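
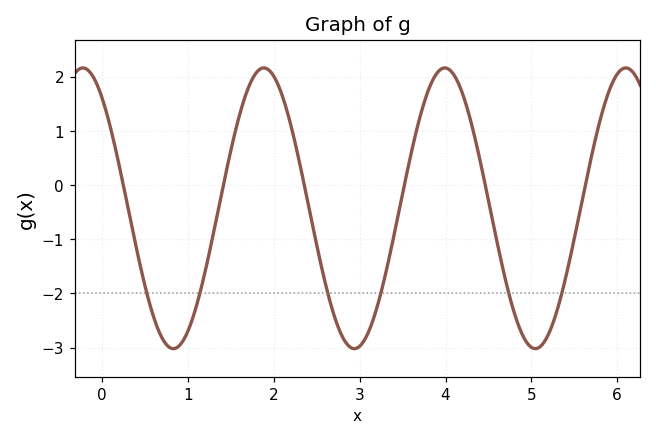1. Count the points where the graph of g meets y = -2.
6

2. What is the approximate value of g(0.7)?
-2.83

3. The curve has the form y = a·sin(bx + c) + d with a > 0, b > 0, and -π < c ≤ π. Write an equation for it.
y = 2.59sin(2.98x + 2.24) - 0.43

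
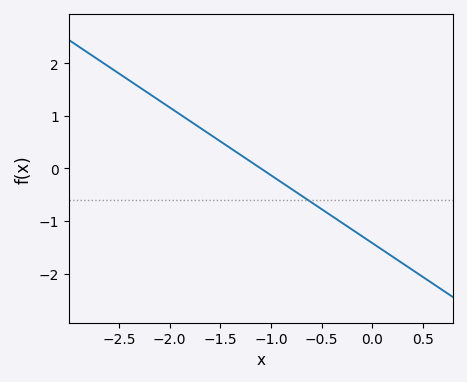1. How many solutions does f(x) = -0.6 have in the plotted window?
1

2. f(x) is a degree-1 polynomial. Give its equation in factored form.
y = -1.29(x + 1.1)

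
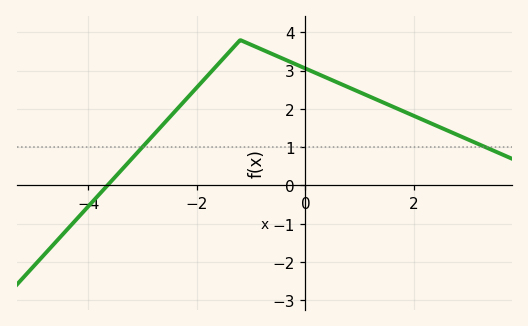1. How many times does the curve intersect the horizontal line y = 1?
2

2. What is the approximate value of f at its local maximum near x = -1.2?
3.8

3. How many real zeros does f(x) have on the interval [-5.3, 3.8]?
1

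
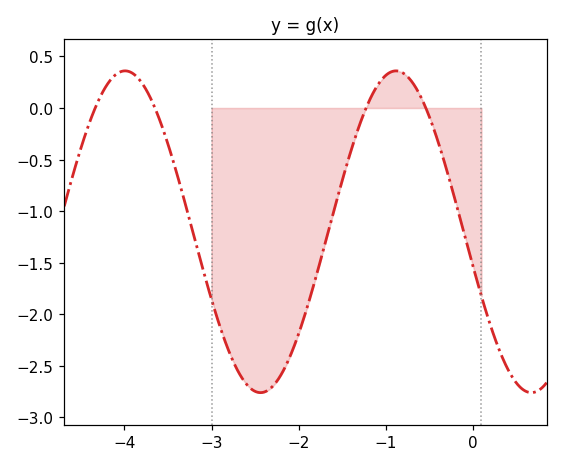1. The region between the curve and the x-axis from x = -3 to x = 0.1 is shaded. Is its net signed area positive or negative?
negative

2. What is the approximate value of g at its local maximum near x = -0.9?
0.35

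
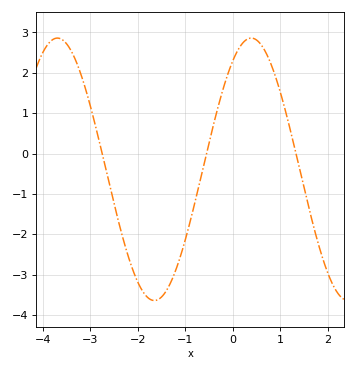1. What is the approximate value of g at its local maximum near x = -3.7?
2.9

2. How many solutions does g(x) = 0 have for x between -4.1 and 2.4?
3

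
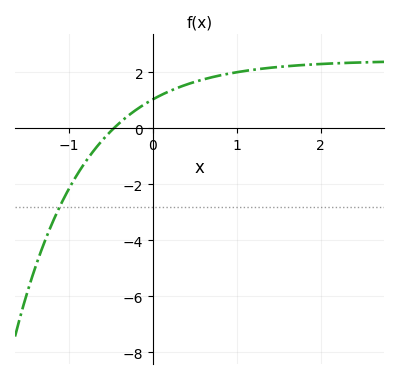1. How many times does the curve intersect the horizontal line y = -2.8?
1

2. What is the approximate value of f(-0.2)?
0.6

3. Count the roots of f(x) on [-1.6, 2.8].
1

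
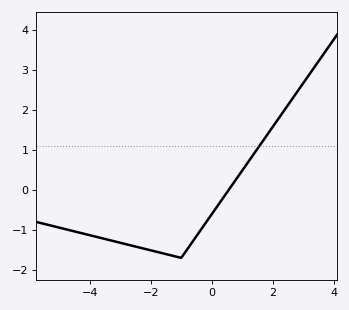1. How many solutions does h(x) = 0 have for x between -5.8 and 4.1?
1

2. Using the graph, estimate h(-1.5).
-1.6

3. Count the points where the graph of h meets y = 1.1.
1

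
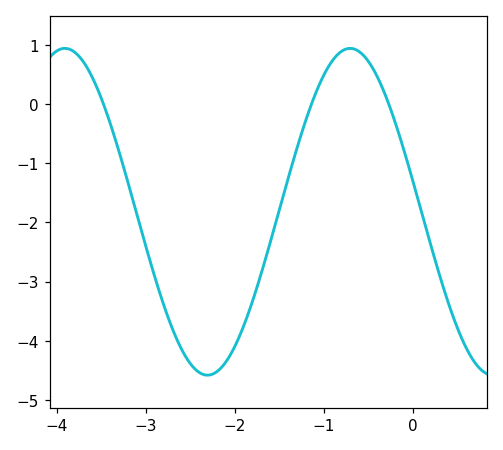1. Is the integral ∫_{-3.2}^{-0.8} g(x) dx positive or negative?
negative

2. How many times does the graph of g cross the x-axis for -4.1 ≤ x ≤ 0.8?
3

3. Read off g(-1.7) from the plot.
-2.85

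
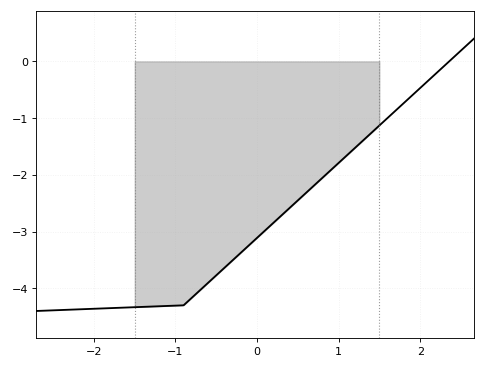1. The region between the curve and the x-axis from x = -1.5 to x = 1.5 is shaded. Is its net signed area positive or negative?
negative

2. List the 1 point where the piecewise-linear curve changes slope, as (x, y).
(-0.9, -4.3)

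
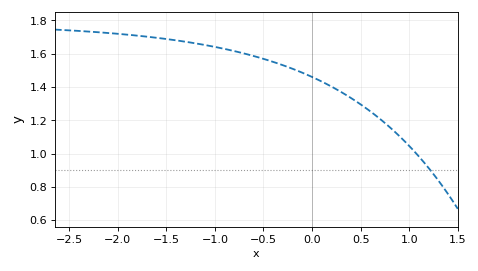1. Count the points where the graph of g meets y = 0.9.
1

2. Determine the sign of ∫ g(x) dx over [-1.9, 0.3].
positive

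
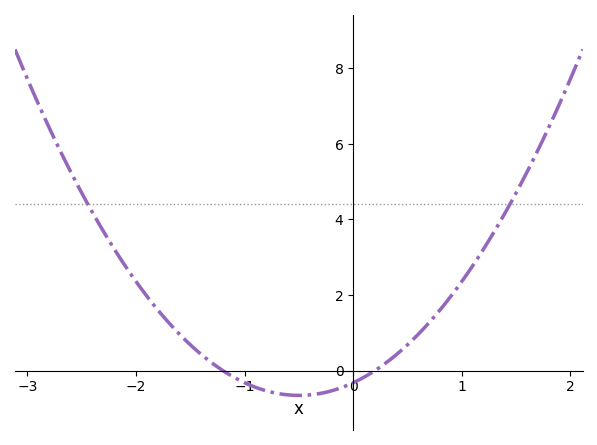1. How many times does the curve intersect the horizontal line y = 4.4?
2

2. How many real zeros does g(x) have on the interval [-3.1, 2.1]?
2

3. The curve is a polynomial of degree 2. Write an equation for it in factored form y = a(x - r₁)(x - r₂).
y = 1.34(x + 1.2)(x - 0.2)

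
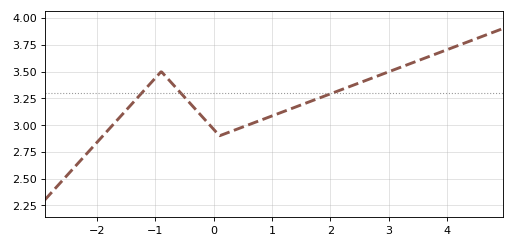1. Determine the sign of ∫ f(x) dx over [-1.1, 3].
positive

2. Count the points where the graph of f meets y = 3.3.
3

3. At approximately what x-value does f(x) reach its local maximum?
-1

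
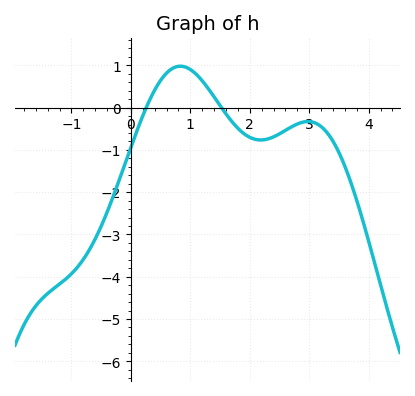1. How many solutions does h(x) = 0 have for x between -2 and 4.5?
2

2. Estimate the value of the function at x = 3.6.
-1.4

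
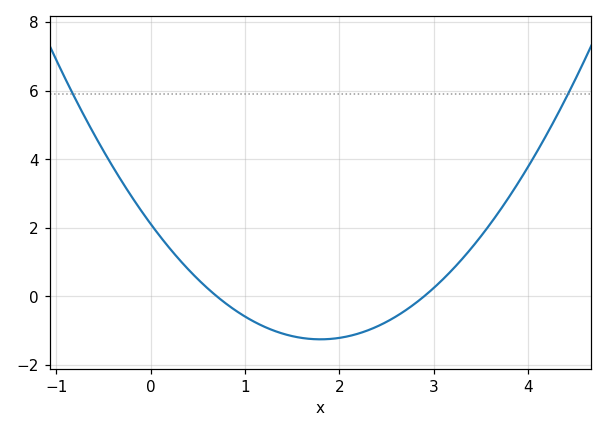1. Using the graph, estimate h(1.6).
-1.2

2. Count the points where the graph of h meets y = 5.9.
2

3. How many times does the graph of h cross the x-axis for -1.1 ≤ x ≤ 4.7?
2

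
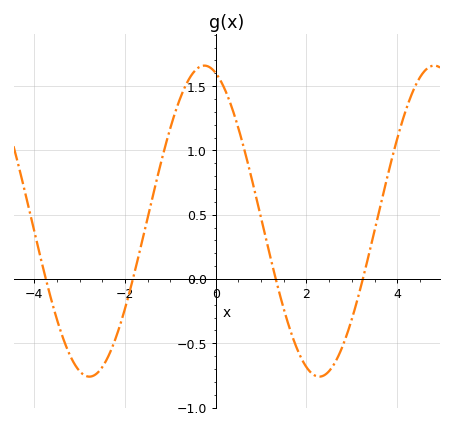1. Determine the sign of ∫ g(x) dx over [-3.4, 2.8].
positive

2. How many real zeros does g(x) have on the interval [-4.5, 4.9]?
4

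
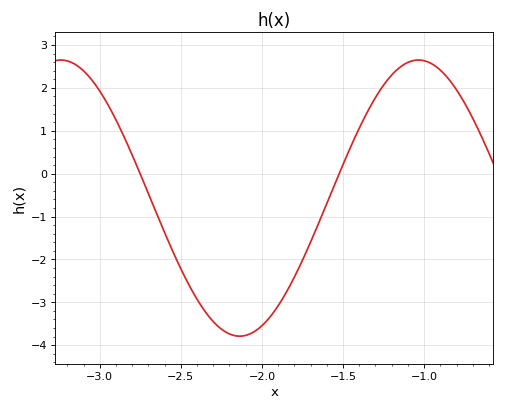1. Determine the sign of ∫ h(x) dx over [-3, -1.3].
negative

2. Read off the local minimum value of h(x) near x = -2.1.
-3.79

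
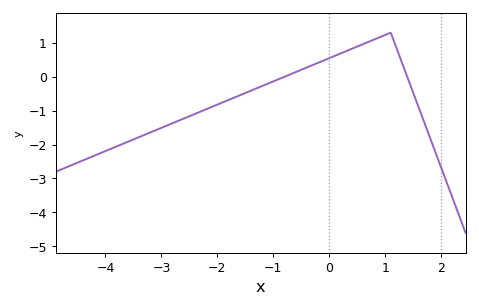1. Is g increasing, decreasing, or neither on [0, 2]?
neither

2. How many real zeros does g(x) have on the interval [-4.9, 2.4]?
2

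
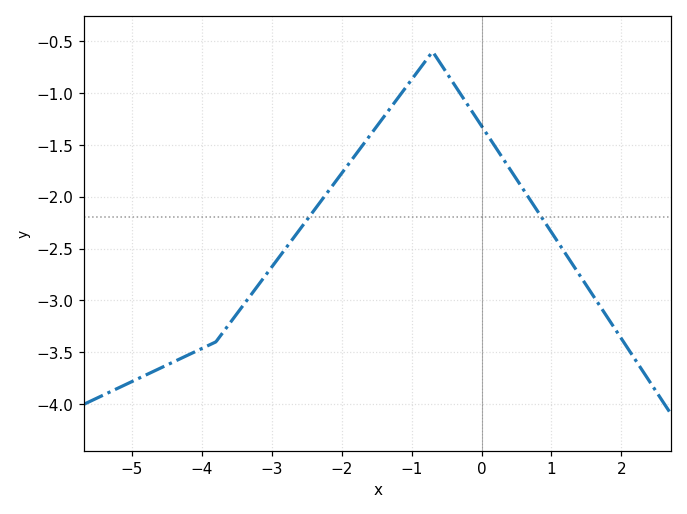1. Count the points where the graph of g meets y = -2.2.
2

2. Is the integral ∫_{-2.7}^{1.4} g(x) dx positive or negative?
negative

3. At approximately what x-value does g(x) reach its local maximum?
-0.6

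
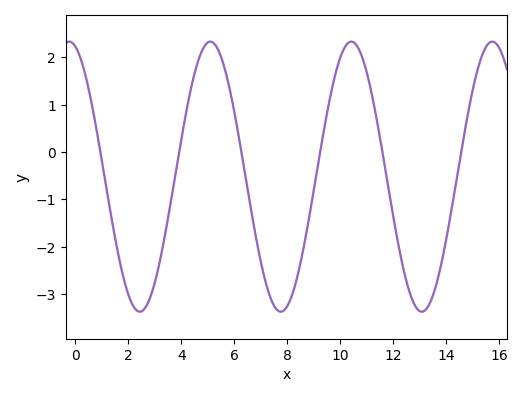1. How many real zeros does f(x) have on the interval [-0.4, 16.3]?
6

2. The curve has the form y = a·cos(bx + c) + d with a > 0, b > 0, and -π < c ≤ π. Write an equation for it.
y = 2.85cos(1.18x + 0.27) - 0.52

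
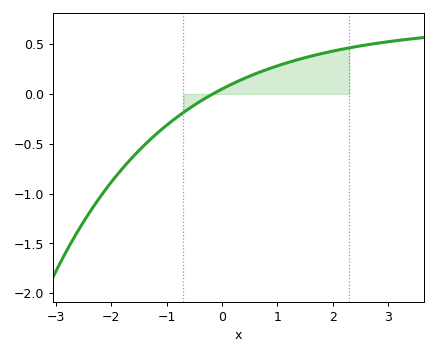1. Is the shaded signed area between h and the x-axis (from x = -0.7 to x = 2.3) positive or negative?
positive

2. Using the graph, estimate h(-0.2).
-0.01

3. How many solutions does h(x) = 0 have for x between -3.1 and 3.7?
1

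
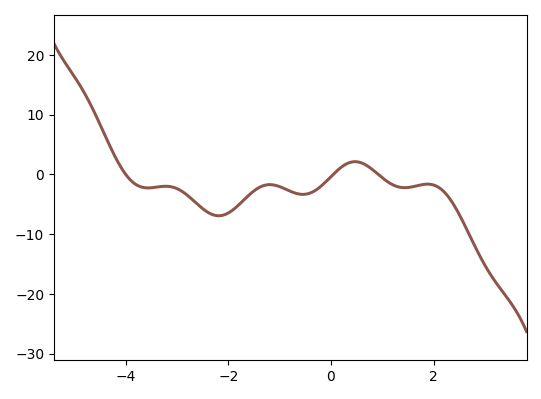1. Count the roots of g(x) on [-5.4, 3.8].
3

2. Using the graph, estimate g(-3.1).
-2.09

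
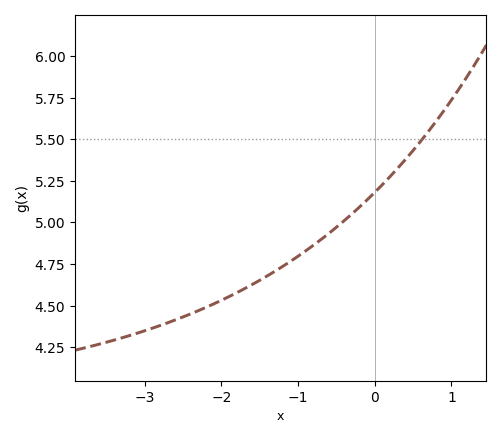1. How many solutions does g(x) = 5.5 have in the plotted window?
1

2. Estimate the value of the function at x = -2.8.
4.38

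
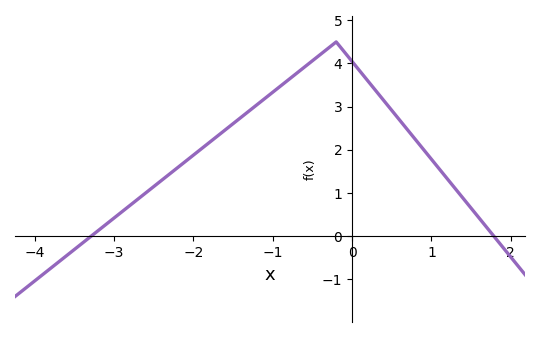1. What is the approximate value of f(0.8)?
2.2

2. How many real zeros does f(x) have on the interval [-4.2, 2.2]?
2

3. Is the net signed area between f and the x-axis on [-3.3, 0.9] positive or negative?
positive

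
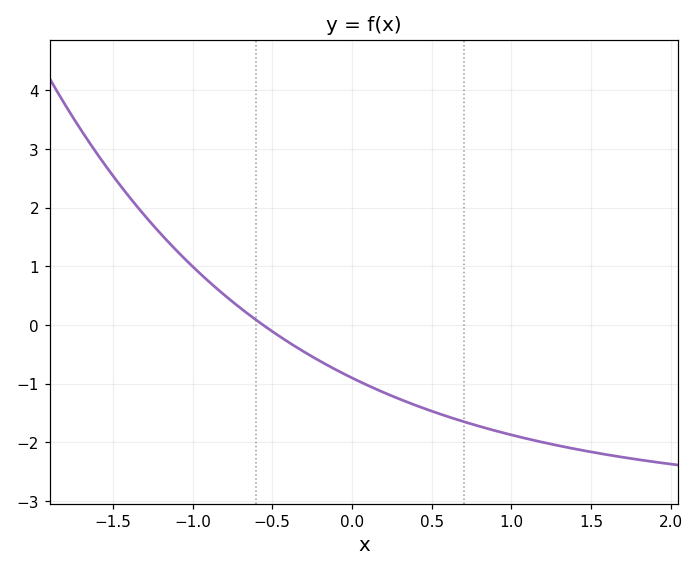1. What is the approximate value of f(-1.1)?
1.27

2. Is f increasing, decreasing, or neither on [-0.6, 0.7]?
decreasing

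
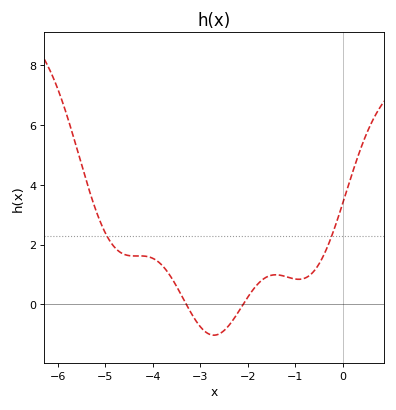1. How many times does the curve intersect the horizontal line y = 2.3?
2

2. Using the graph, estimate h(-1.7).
0.813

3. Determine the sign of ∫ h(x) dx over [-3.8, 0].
positive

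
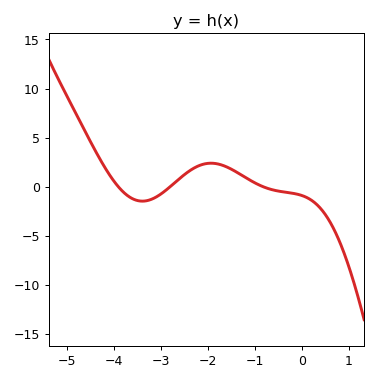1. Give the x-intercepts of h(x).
-3.9, -2.8, -0.8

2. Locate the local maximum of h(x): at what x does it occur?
-1.9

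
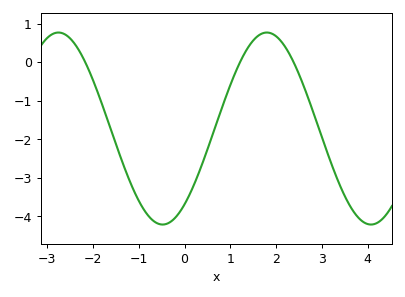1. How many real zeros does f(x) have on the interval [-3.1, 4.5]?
3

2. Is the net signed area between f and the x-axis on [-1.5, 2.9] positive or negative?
negative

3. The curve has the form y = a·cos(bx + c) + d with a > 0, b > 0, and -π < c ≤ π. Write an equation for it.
y = 2.49cos(1.4x - 2.5) - 1.72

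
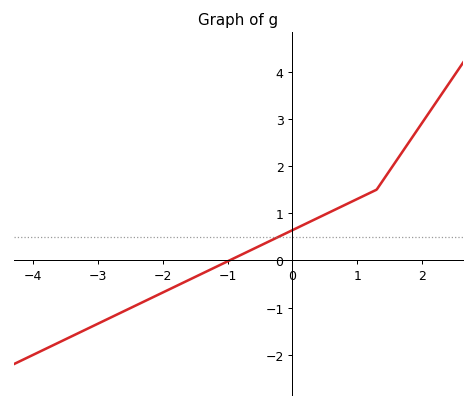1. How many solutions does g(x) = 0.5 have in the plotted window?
1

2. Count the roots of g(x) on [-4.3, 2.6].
1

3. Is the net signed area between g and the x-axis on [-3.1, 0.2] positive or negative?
negative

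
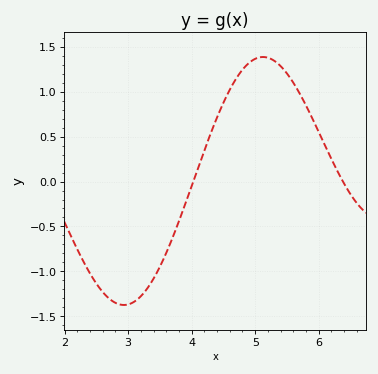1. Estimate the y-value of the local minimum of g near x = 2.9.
-1.38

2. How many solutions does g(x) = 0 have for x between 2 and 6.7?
2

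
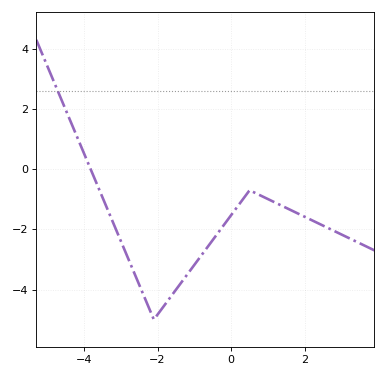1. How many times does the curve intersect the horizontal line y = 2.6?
1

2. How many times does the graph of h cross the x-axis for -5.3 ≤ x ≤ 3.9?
1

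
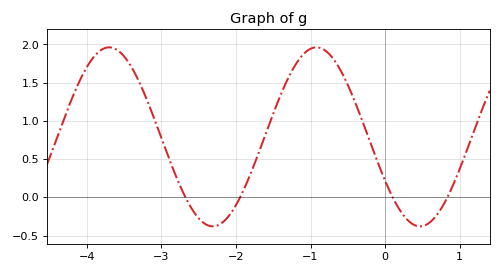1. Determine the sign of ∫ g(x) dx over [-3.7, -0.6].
positive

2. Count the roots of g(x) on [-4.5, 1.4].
4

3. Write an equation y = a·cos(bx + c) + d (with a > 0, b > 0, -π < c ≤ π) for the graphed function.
y = 1.17cos(2.3x + 2.1) + 0.79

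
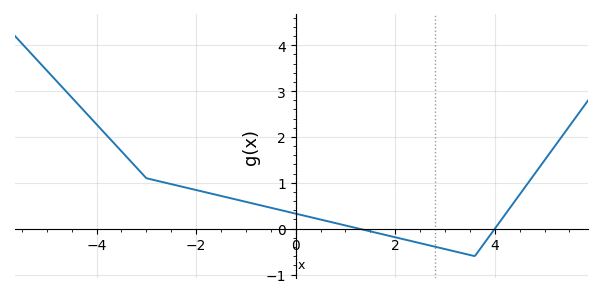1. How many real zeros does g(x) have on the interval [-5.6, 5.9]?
2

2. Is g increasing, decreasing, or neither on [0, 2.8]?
decreasing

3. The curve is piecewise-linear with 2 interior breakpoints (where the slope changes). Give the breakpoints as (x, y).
(-3, 1.1); (3.6, -0.6)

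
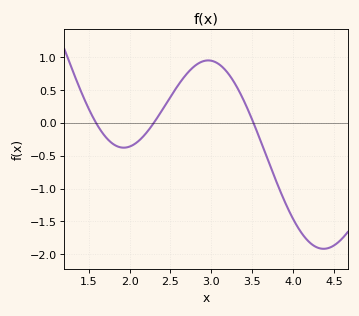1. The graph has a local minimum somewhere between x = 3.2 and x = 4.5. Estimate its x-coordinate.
4.37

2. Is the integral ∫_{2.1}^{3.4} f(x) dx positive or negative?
positive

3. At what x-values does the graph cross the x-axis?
1.59, 2.3, 3.52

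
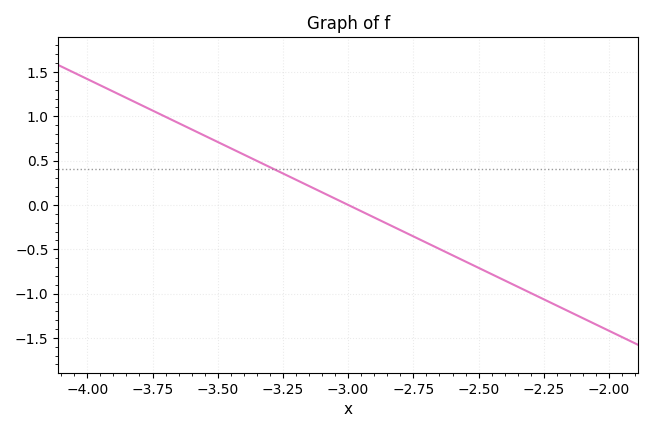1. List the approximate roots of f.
-3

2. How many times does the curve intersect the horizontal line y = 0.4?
1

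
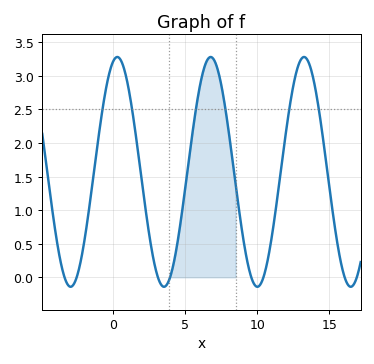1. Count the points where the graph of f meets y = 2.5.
6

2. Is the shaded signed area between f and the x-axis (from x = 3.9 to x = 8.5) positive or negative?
positive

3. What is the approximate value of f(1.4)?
2.38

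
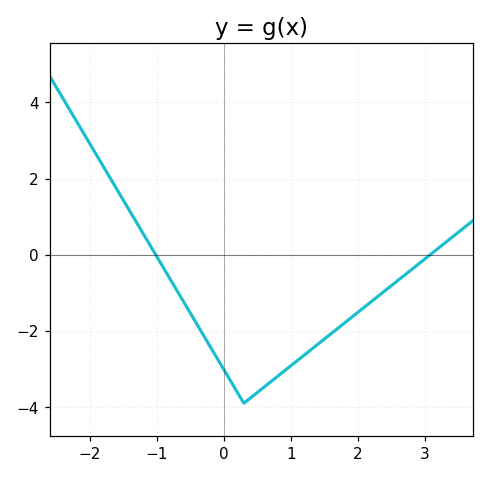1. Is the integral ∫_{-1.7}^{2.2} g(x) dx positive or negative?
negative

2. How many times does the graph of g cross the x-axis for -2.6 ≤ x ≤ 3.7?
2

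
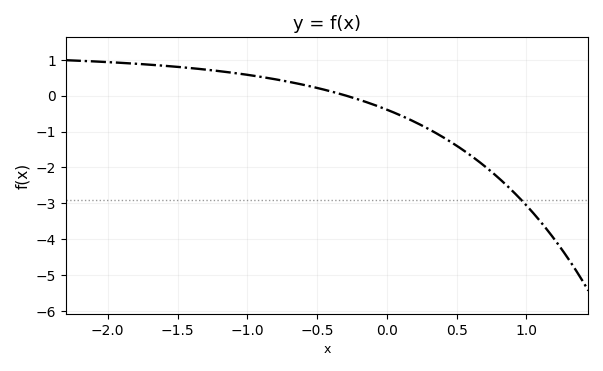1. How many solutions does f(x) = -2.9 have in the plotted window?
1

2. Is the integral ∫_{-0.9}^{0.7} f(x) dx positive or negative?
negative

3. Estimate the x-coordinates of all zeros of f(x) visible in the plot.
-0.291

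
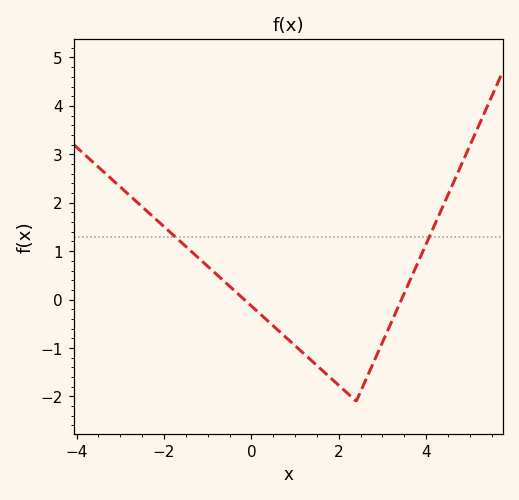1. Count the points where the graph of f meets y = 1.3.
2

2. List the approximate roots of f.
-0.2, 3.4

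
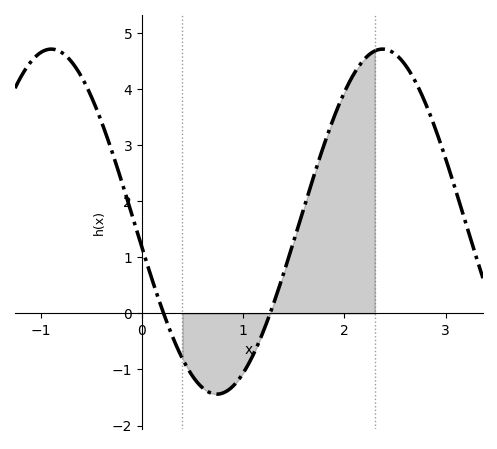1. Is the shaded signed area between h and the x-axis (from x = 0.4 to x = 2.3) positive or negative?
positive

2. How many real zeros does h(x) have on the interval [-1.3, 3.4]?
2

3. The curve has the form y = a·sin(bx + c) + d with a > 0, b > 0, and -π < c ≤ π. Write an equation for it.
y = 3.08sin(1.9x - 3) + 1.64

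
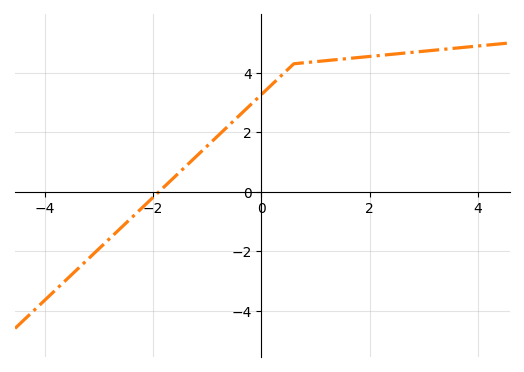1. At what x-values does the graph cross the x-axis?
-1.8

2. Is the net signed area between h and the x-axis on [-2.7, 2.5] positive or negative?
positive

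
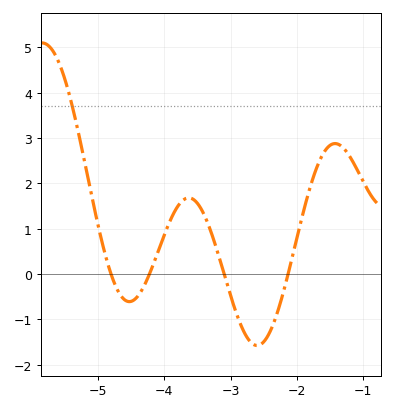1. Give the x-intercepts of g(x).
-4.8, -4.22, -3.1, -2.13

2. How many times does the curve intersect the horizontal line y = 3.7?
1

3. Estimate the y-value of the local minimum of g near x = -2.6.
-1.58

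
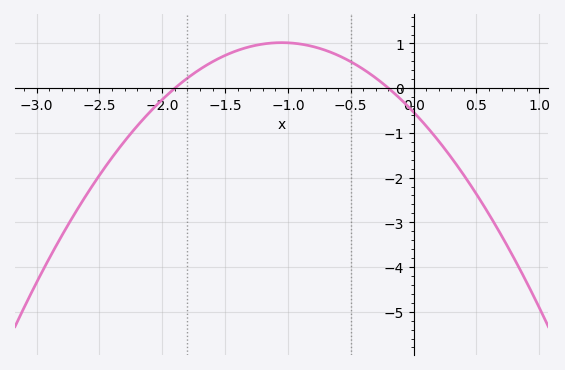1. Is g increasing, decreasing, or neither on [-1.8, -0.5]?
neither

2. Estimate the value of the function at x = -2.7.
-2.8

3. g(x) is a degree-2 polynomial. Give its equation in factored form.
y = -1.41(x + 1.9)(x + 0.2)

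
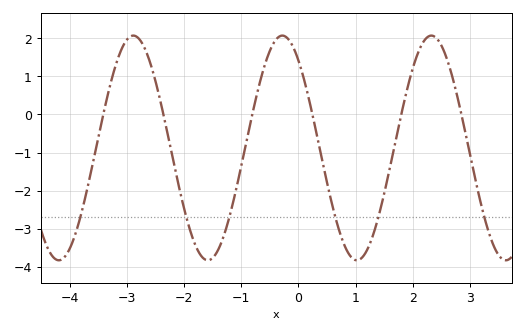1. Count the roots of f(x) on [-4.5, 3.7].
6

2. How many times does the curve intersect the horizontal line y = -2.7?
6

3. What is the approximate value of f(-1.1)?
-2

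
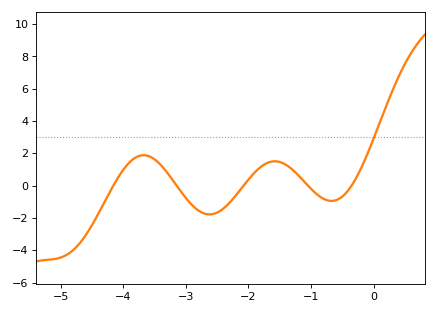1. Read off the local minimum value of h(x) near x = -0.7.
-0.948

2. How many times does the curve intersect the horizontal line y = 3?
1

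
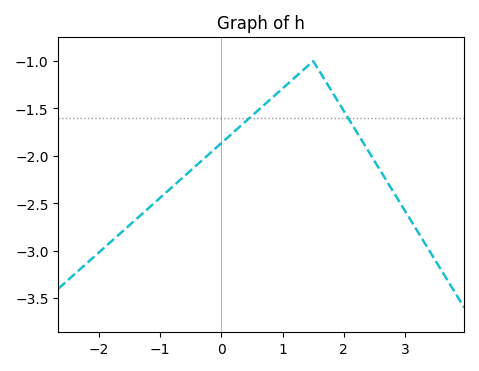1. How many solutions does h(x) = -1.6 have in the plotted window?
2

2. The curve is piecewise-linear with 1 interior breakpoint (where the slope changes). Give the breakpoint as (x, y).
(1.5, -1)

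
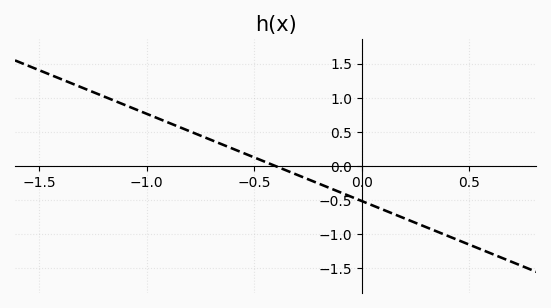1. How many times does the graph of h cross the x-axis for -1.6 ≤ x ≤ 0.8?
1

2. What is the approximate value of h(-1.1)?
0.9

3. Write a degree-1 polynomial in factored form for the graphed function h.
y = -1.28(x + 0.4)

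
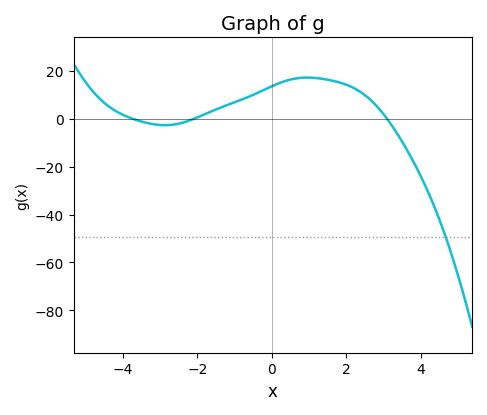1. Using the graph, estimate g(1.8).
15.3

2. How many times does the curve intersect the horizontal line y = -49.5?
1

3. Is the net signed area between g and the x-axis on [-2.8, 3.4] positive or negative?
positive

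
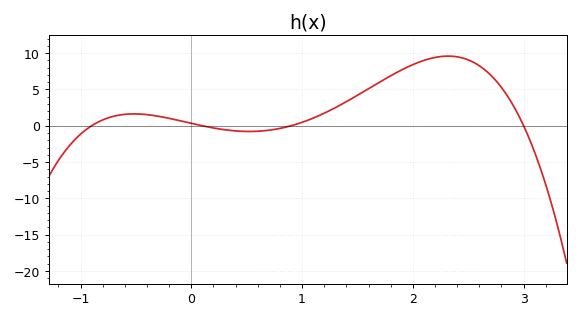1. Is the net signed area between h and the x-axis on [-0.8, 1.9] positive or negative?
positive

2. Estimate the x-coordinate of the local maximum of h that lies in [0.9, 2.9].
2.32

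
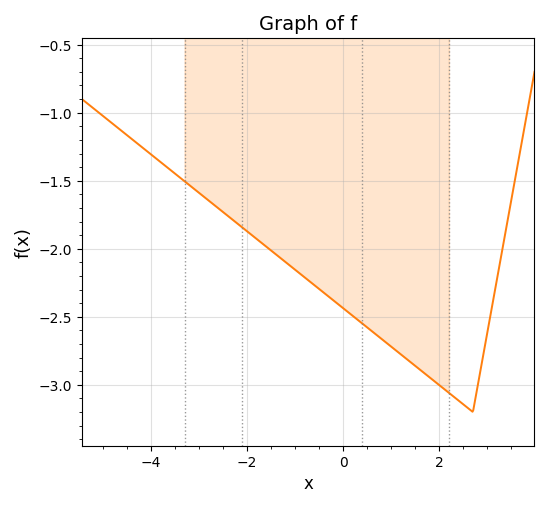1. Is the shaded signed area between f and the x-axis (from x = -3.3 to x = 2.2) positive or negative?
negative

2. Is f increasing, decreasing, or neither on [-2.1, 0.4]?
decreasing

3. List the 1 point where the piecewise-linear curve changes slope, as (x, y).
(2.7, -3.2)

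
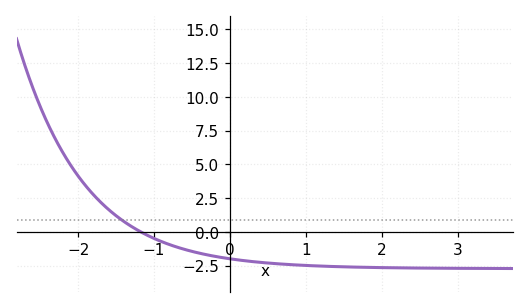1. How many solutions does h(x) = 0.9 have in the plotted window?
1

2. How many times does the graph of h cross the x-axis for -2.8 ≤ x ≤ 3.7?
1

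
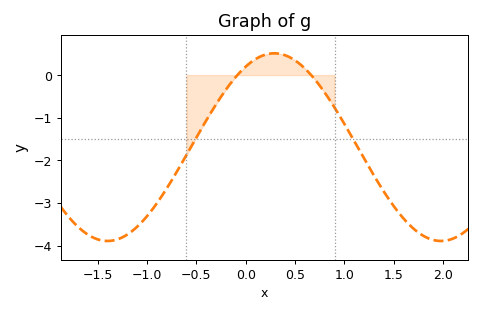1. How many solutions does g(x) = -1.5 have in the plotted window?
2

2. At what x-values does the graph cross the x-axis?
-0.1, 0.7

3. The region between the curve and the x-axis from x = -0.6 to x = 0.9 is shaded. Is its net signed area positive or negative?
negative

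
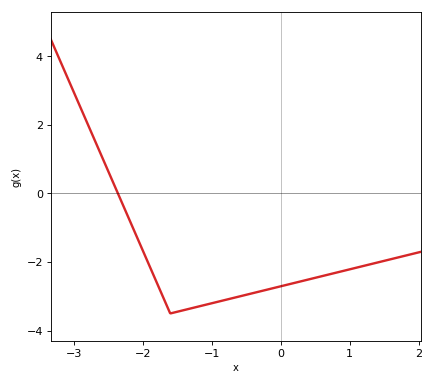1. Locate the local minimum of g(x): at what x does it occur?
-1.6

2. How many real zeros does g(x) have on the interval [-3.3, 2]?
1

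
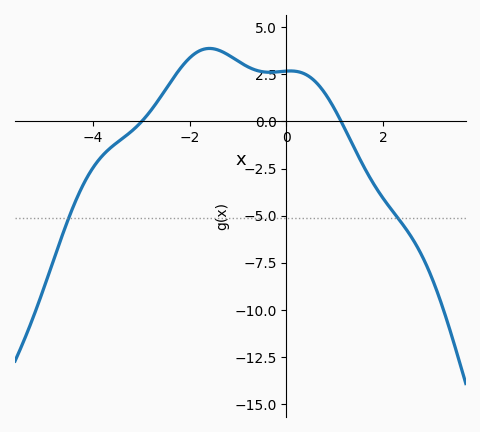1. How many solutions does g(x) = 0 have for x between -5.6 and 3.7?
2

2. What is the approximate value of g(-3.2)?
-0.522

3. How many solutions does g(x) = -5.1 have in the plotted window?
2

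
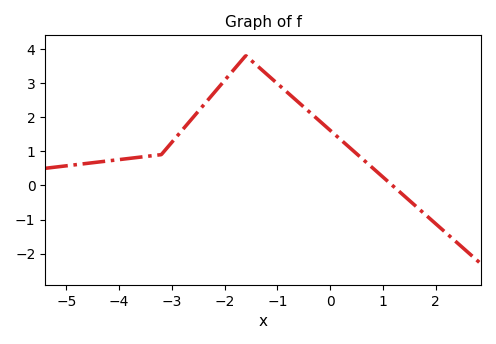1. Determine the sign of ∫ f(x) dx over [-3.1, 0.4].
positive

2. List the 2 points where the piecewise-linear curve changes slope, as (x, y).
(-3.2, 0.9); (-1.6, 3.8)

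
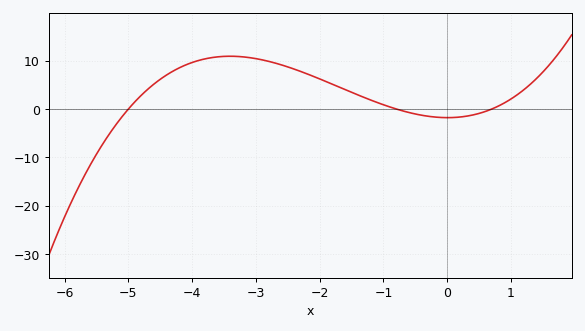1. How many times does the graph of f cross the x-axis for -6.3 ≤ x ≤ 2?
3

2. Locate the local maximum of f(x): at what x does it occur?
-3.41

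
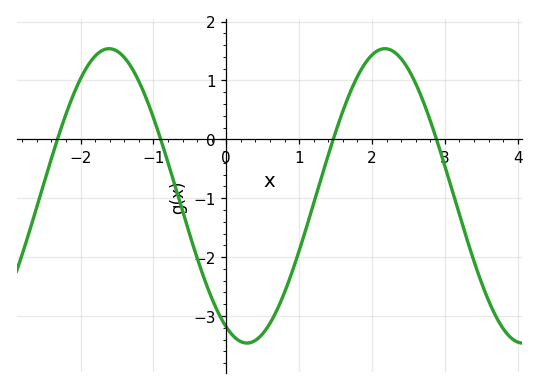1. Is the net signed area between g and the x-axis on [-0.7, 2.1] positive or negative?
negative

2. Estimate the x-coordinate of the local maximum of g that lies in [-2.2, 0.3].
-1.61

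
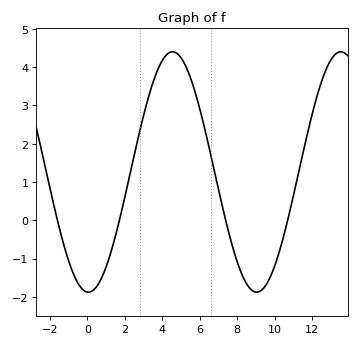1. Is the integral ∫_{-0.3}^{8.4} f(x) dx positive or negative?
positive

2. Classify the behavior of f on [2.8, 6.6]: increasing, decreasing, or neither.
neither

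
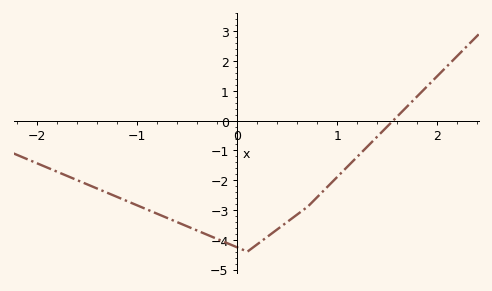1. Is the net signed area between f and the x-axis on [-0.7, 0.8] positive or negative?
negative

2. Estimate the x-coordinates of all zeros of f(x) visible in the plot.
1.56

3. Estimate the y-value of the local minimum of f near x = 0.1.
-4.4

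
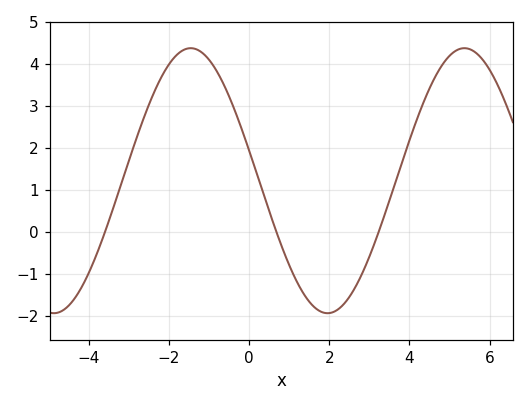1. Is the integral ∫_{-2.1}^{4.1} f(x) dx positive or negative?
positive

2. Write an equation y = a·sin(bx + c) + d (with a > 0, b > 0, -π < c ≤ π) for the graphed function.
y = 3.16sin(0.92x + 2.91) + 1.22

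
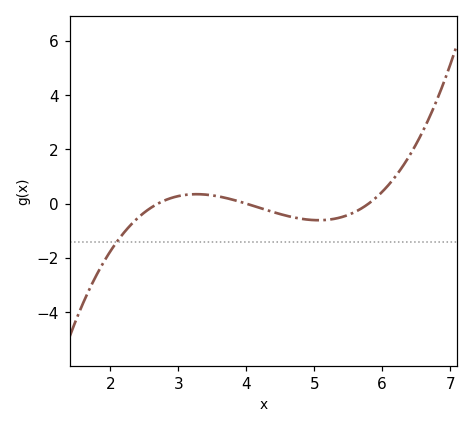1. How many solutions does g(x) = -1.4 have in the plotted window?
1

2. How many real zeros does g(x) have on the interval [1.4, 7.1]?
3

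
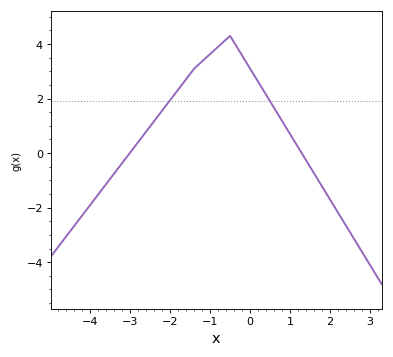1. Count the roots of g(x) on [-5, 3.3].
2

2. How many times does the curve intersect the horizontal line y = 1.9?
2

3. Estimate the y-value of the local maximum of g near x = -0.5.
4.3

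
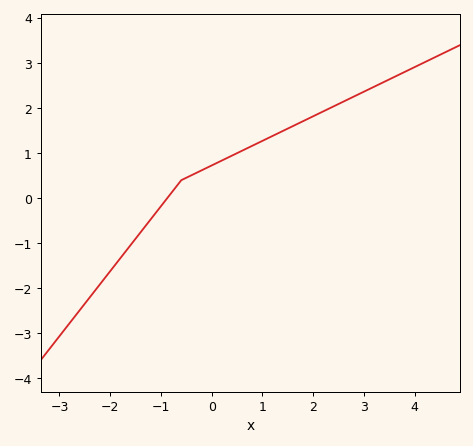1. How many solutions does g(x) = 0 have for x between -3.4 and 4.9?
1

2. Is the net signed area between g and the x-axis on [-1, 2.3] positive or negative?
positive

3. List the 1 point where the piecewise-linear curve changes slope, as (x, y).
(-0.6, 0.4)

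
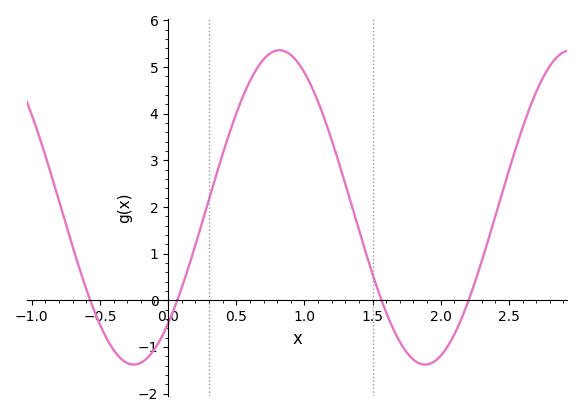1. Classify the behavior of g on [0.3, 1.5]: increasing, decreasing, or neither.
neither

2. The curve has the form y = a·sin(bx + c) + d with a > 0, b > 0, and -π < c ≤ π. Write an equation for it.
y = 3.37sin(2.94x - 0.83) + 1.99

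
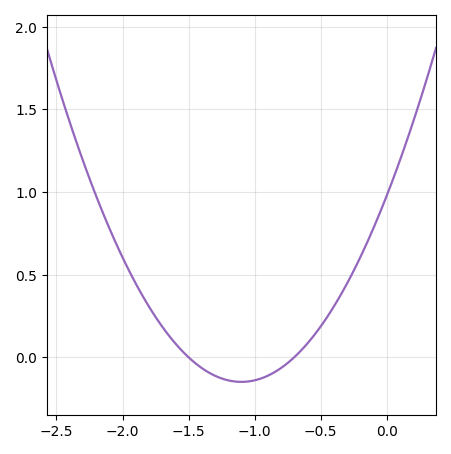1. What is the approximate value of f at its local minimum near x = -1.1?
-0.149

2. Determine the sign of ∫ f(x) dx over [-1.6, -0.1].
positive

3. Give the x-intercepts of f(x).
-1.5, -0.7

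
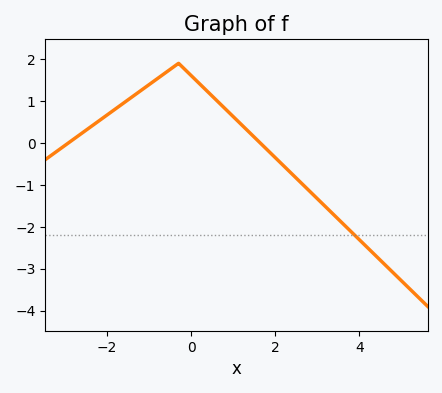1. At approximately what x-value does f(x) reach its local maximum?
-0.4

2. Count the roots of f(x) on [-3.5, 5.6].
2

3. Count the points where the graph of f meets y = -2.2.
1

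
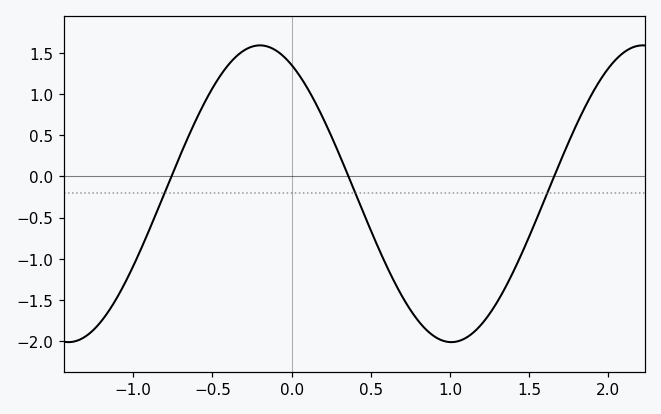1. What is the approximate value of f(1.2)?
-1.8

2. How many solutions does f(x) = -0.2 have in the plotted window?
3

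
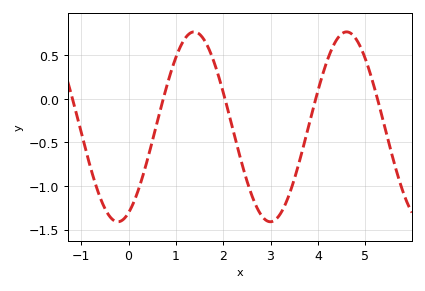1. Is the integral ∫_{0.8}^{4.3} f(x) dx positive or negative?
negative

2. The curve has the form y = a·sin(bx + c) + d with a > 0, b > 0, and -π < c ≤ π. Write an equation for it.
y = 1.09sin(1.95x - 1.13) - 0.32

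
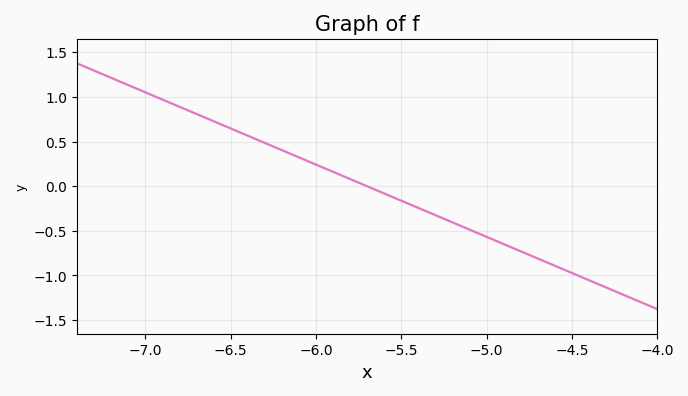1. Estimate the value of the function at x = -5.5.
-0.15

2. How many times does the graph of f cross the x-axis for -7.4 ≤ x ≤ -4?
1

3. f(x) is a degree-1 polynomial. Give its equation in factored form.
y = -0.81(x + 5.7)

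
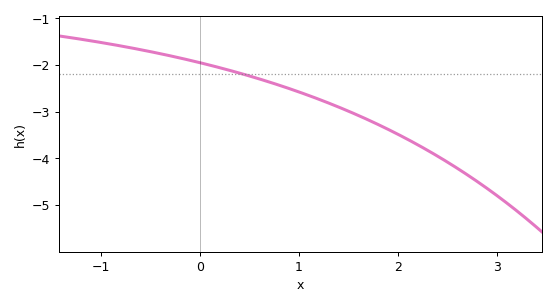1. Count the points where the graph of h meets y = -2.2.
1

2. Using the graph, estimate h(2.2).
-3.71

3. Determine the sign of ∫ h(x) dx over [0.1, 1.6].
negative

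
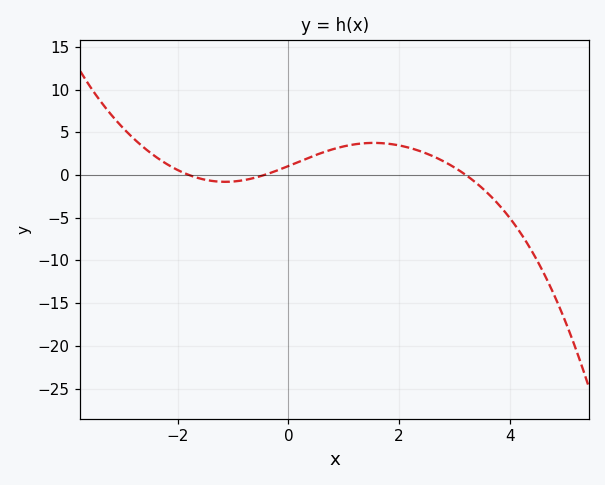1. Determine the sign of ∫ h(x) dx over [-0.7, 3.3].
positive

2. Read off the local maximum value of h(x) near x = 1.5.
4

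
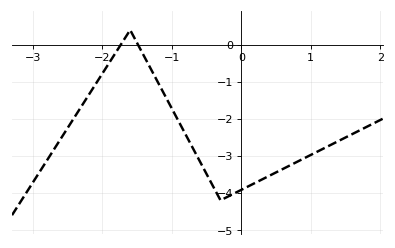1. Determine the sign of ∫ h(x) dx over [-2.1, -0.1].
negative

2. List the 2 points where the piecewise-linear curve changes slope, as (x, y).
(-1.6, 0.4); (-0.3, -4.2)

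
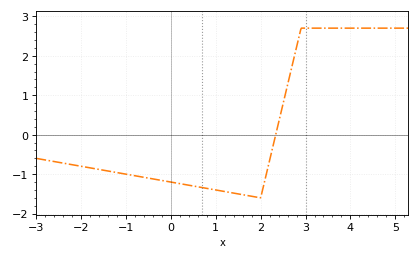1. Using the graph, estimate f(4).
2.7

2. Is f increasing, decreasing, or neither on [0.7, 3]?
neither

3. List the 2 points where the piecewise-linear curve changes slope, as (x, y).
(2, -1.6); (2.9, 2.7)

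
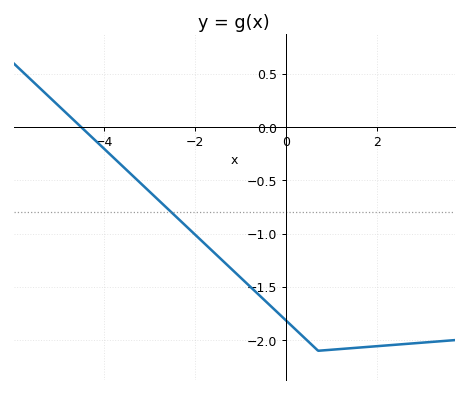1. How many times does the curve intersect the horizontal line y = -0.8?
1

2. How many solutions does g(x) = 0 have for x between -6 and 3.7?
1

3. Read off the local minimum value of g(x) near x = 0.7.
-2.1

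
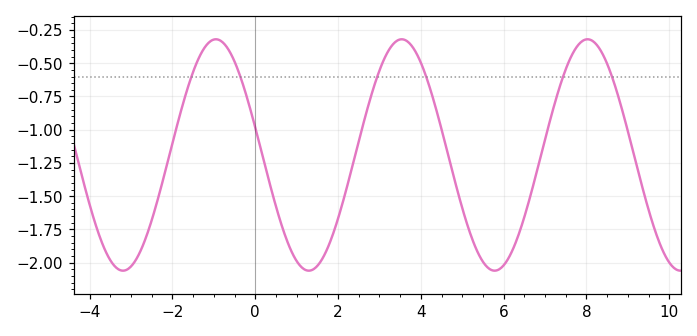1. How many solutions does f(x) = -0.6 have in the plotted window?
6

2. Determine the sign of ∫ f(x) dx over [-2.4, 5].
negative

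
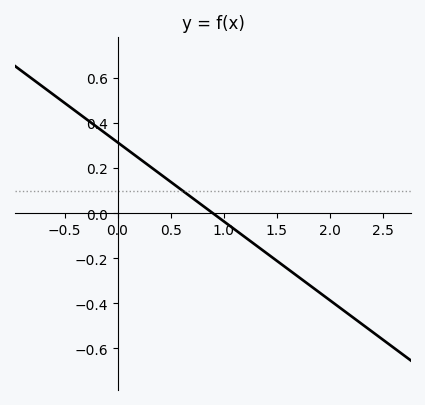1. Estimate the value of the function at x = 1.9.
-0.35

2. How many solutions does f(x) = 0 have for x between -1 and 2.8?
1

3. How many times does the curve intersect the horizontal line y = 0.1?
1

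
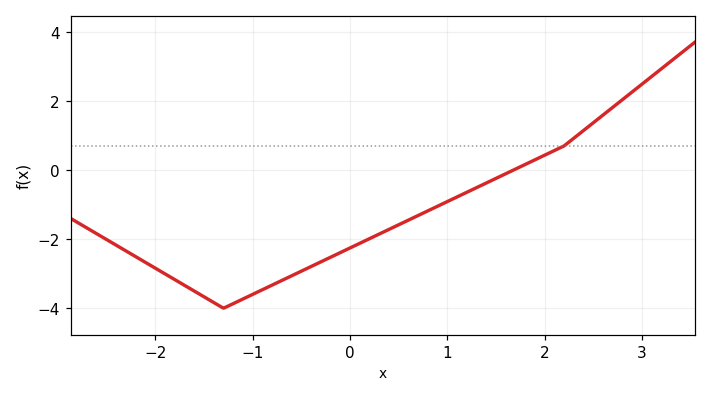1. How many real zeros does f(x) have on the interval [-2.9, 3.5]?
1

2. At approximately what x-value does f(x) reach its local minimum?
-1.3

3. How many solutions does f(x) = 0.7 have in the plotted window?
1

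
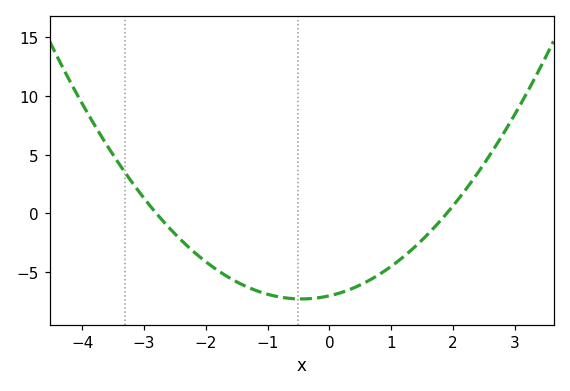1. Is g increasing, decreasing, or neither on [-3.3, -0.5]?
decreasing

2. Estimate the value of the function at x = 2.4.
3.43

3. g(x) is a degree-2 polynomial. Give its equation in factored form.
y = 1.32(x + 2.8)(x - 1.9)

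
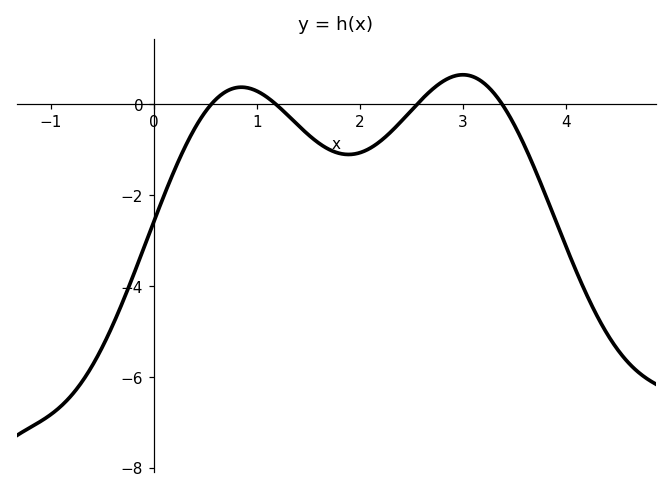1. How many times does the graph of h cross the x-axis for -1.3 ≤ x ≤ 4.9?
4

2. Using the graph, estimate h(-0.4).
-4.8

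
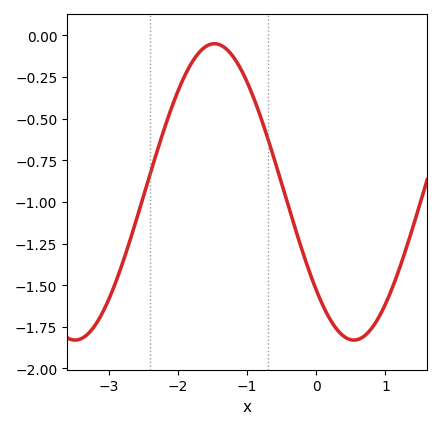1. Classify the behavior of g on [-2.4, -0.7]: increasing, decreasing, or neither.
neither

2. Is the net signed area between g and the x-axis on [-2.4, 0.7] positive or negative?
negative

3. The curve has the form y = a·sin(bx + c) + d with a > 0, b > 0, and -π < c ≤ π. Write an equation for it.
y = 0.89sin(1.56x - 2.42) - 0.94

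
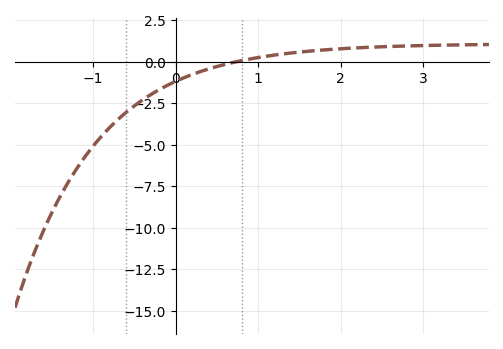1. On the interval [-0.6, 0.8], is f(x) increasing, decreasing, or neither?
increasing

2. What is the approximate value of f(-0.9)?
-4.48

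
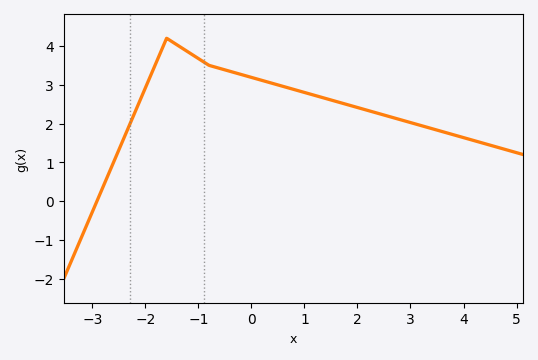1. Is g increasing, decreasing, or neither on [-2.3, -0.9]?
neither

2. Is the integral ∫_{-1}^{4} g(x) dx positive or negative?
positive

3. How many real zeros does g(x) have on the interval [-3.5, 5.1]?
1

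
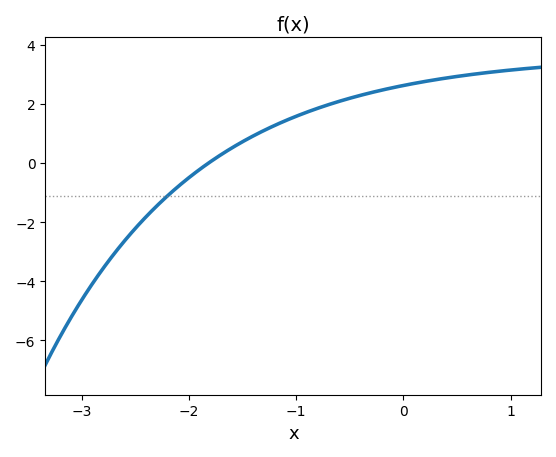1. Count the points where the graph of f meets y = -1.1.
1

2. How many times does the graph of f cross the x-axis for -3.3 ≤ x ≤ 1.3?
1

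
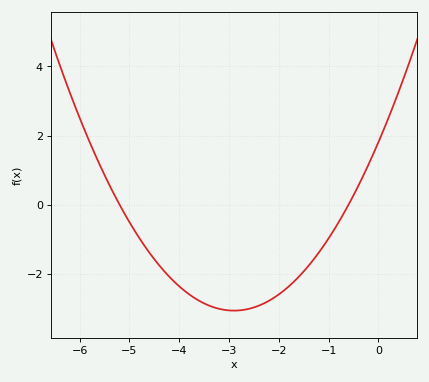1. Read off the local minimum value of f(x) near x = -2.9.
-3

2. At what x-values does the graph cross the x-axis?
-5.2, -0.6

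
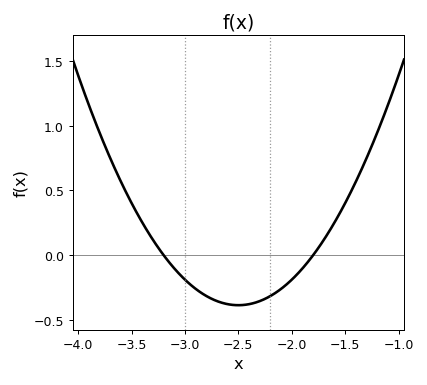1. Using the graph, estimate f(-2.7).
-0.35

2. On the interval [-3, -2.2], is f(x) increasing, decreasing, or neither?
neither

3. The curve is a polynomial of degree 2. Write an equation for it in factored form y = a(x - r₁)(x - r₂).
y = 0.79(x + 3.2)(x + 1.8)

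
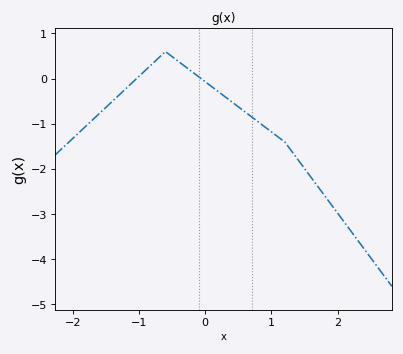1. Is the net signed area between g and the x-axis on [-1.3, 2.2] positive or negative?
negative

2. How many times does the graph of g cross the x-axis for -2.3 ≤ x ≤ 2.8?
2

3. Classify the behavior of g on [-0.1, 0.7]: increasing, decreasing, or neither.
decreasing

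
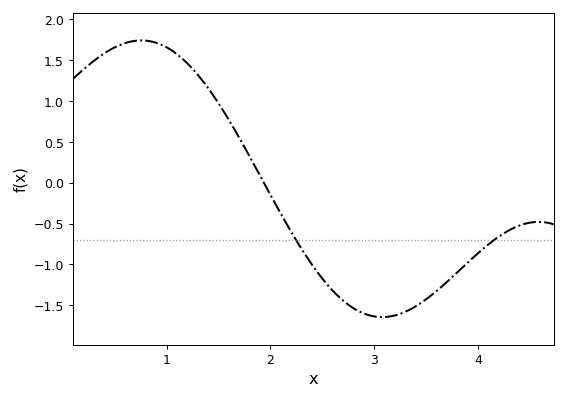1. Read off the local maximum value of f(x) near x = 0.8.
1.75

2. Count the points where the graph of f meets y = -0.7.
2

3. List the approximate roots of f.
1.9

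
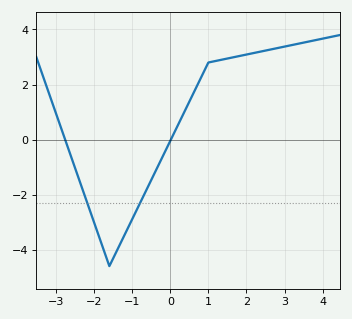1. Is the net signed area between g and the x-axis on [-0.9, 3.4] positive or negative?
positive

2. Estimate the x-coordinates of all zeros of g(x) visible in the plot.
-2.8, 0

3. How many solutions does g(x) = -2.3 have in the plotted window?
2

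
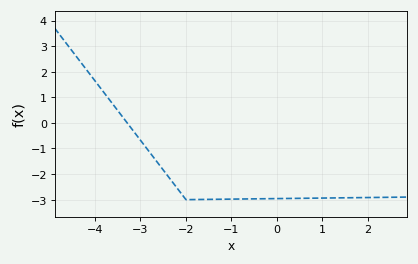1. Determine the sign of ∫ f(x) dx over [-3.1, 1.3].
negative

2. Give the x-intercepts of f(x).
-3.29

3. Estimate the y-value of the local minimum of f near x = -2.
-3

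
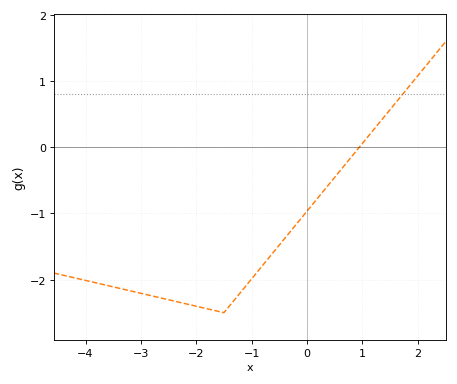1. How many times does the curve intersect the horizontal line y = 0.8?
1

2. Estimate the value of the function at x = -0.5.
-1.5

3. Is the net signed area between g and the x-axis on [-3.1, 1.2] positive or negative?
negative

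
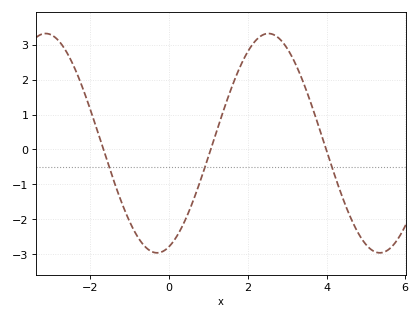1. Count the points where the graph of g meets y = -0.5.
3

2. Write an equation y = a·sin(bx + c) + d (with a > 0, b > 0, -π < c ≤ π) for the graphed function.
y = 3.14sin(1.1x - 1.2) + 0.18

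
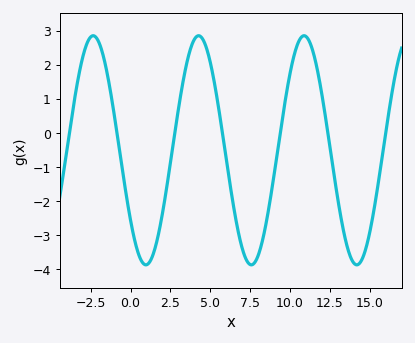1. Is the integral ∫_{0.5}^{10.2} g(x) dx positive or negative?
negative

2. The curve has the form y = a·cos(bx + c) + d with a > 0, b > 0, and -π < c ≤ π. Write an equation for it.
y = 3.36cos(0.95x + 2.23) - 0.51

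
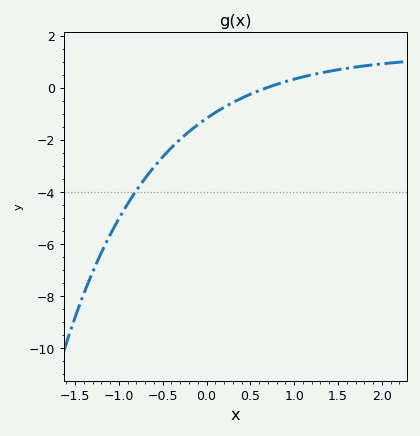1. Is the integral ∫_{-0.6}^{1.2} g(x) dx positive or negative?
negative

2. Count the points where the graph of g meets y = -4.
1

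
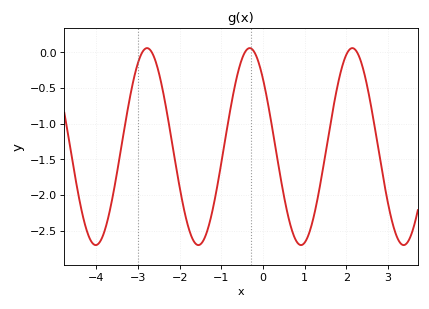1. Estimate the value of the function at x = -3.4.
-1.31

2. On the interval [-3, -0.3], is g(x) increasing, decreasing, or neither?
neither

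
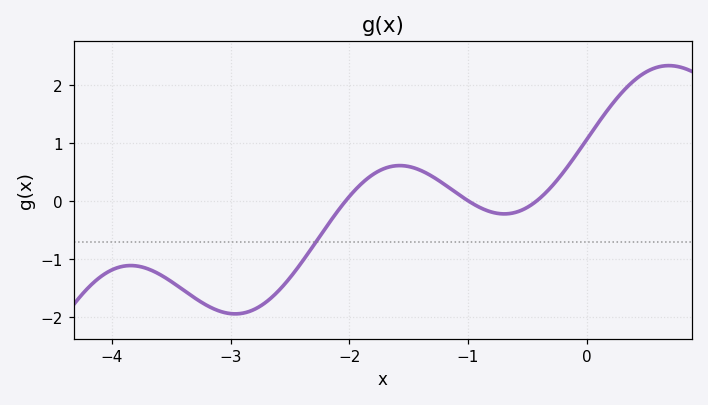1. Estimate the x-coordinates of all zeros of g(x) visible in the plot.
-2, -1, -0.4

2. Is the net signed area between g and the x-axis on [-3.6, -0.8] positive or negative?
negative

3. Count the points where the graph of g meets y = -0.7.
1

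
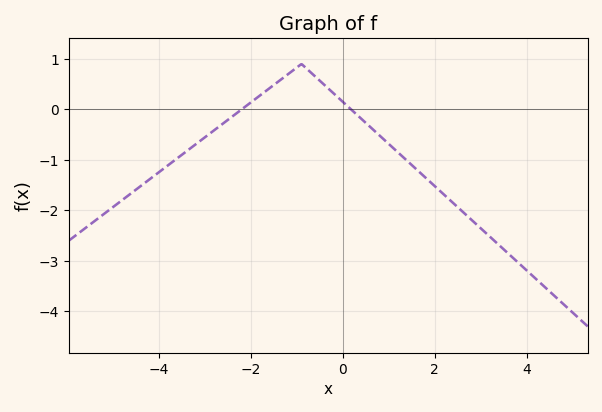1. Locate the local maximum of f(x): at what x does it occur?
-0.8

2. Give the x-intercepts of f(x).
-2.2, 0.2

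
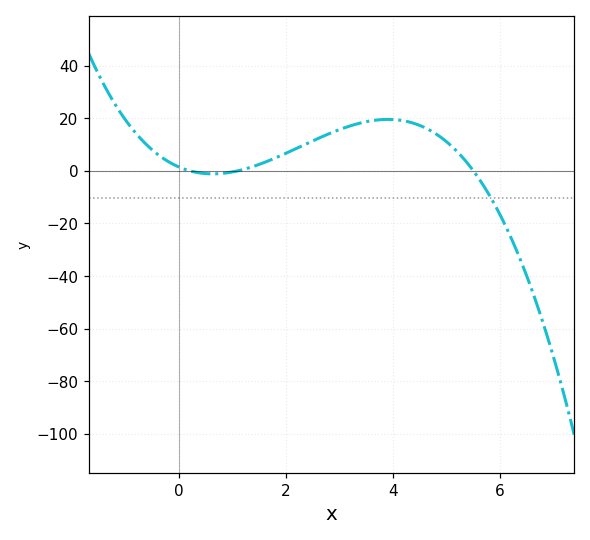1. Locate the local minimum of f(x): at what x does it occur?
0.6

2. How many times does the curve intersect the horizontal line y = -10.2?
1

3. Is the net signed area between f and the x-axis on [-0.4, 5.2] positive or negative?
positive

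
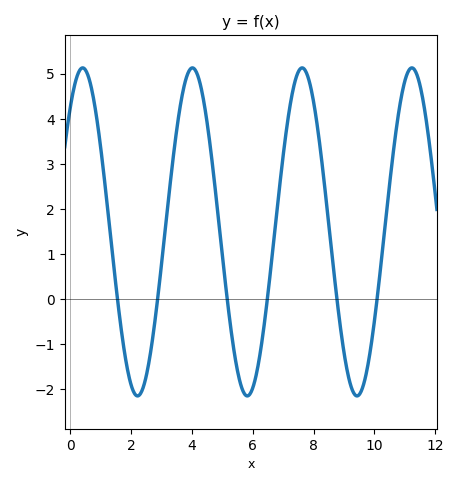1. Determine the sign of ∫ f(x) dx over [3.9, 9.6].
positive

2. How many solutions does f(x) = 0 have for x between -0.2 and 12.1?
6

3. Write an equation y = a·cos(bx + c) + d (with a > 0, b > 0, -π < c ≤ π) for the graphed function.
y = 3.64cos(1.7x - 0.7) + 1.49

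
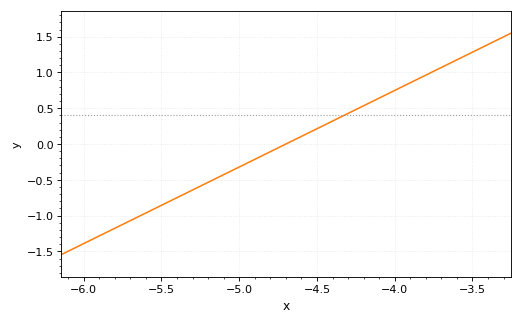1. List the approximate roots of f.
-4.7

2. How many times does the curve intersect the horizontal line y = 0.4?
1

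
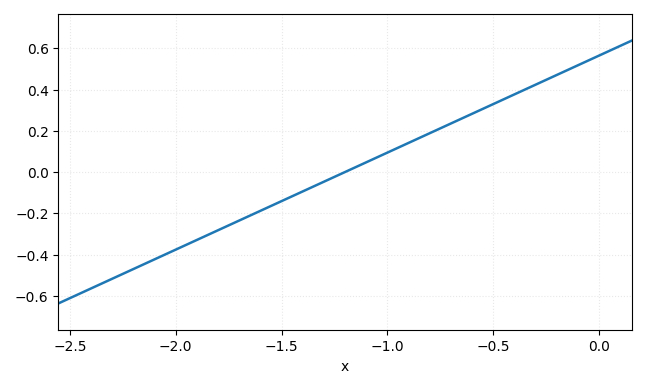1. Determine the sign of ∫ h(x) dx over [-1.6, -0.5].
positive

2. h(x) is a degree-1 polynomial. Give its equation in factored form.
y = 0.47(x + 1.2)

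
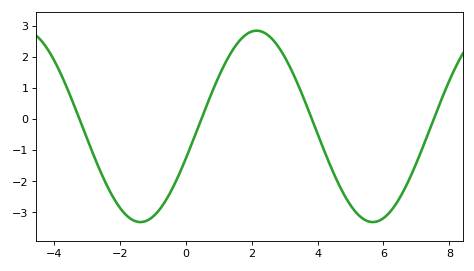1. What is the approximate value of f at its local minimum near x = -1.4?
-3.32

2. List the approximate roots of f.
-3.24, 0.469, 3.82, 7.53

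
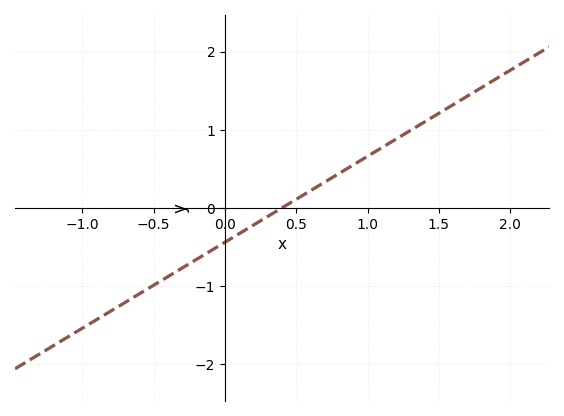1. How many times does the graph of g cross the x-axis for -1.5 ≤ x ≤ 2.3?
1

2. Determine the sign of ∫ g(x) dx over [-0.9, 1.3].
negative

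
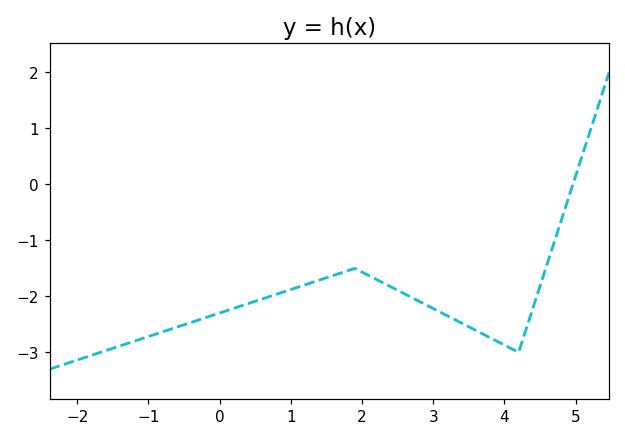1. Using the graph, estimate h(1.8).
-1.5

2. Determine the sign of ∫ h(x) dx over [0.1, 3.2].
negative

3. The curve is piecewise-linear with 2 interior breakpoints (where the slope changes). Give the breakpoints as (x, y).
(1.9, -1.5); (4.2, -3)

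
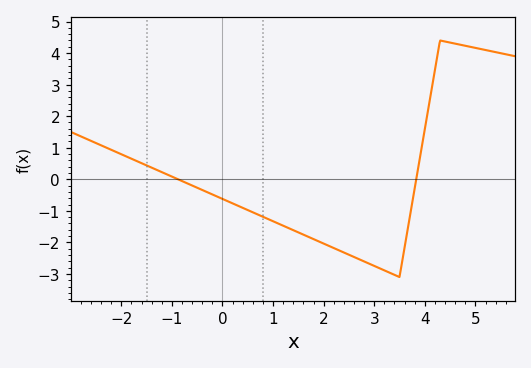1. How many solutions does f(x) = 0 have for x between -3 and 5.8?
2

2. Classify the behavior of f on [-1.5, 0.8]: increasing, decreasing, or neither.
decreasing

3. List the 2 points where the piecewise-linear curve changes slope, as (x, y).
(3.5, -3.1); (4.3, 4.4)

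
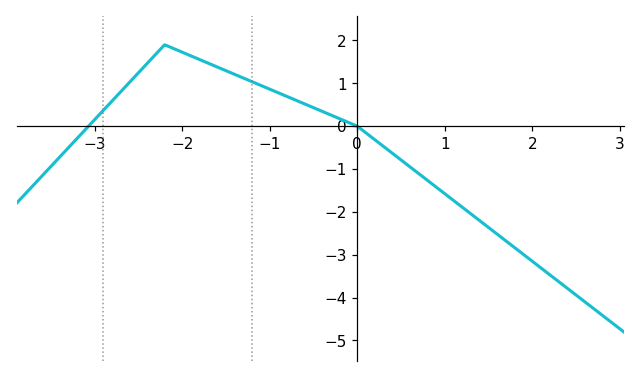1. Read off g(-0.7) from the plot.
0.6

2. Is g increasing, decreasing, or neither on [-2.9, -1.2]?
neither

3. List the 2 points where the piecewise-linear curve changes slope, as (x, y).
(-2.2, 1.9); (0, 0)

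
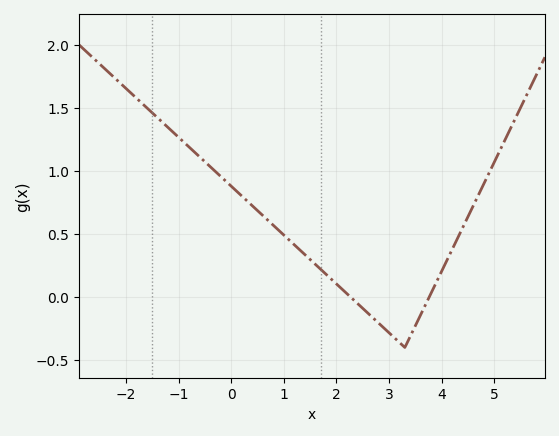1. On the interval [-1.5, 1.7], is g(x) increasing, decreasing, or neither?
decreasing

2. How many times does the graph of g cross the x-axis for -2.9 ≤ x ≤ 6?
2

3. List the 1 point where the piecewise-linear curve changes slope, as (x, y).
(3.3, -0.4)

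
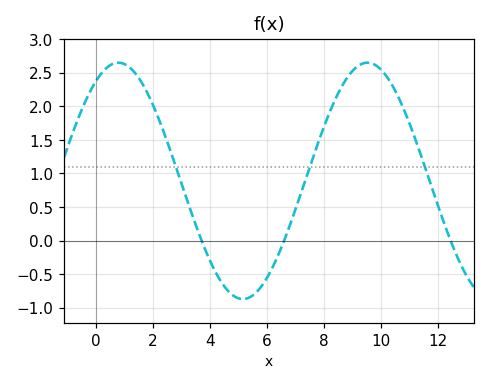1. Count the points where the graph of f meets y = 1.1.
3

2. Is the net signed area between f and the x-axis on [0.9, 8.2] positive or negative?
positive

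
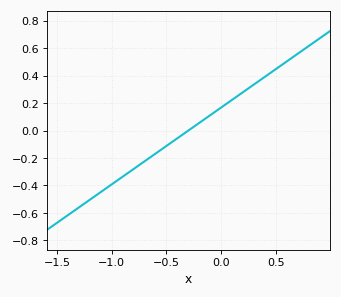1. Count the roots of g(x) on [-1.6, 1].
1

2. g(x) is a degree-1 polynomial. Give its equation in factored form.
y = 0.56(x + 0.3)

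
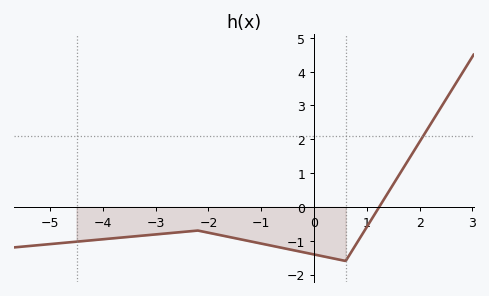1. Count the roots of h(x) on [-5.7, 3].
1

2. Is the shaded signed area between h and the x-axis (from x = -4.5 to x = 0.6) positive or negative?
negative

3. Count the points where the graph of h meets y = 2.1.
1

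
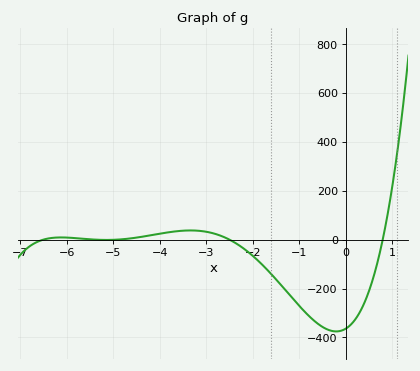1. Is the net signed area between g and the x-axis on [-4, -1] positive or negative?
negative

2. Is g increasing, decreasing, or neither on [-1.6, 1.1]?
neither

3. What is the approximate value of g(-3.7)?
40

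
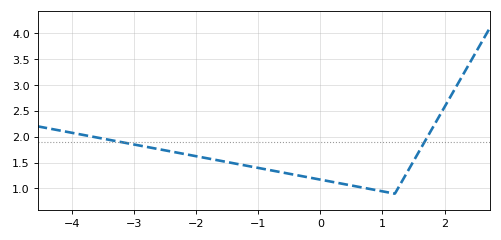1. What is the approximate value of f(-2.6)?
1.75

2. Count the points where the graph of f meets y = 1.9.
2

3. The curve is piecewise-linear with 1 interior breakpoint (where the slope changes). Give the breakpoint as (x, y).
(1.2, 0.9)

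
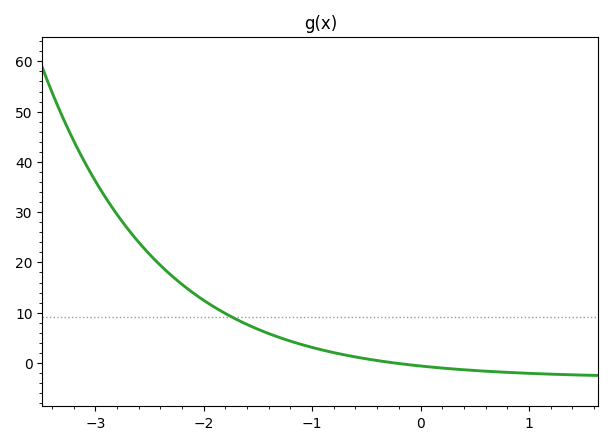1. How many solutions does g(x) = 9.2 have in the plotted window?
1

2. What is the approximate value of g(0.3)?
-1.19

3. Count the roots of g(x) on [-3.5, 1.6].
1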